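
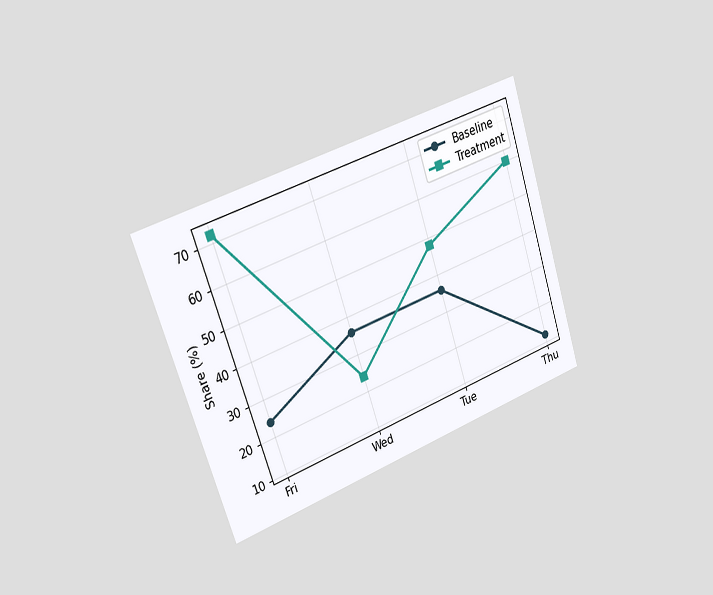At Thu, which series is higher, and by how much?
The chart is tilted about 19° counter-clockwise and viewed slightly from the left. At Thu, Treatment sits above the other line by 48%.

Treatment, by 48%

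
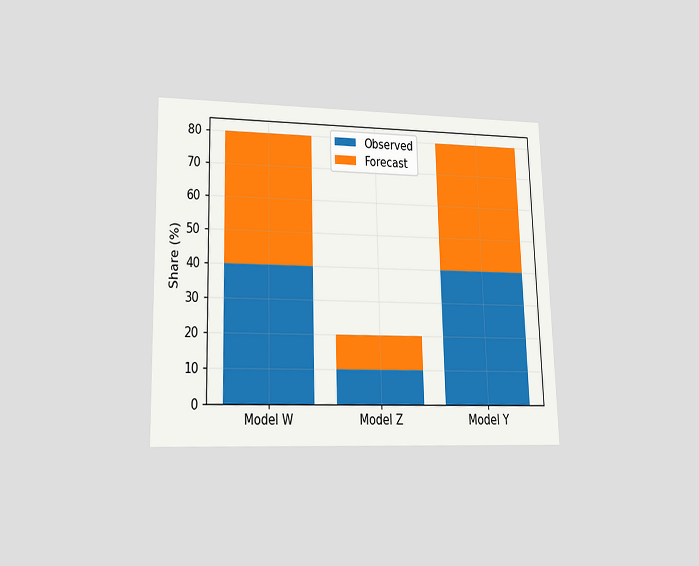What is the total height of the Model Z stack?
The chart is viewed at a slight angle. The Model Z stack's top reaches 20% on the y-axis.

20%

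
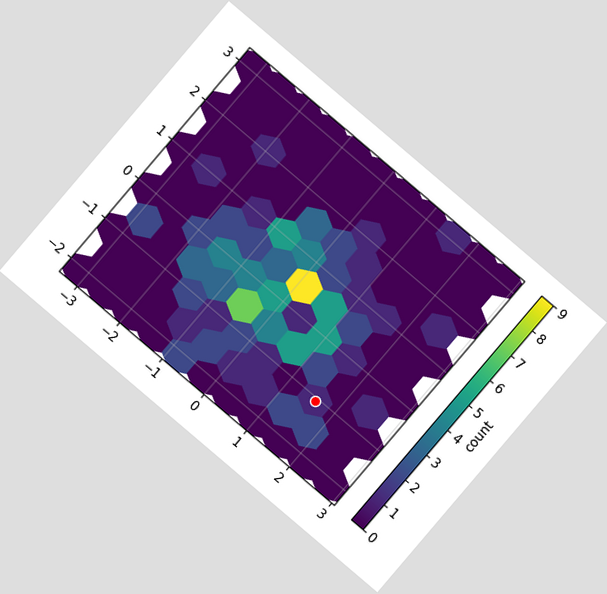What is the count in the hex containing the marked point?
The chart is tilted about 40° clockwise. The marked hex reads 1 on the colorbar.

1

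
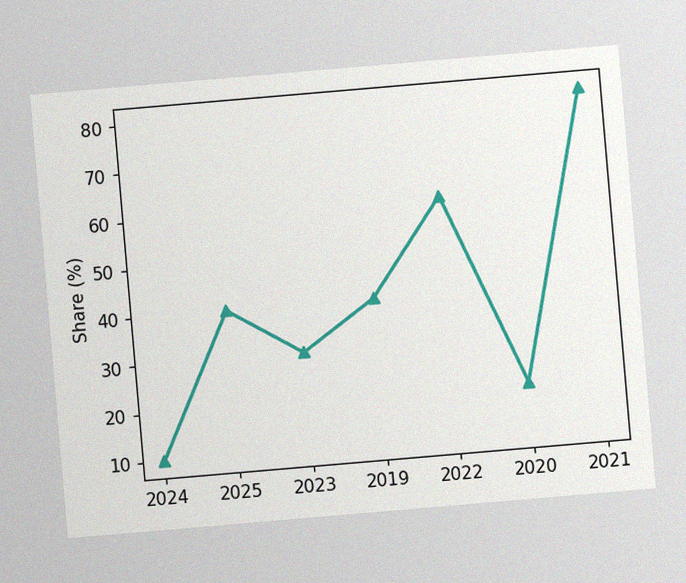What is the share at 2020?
The chart is tilted about 5° counter-clockwise, with some photo noise. At 2020, the line is at 20%.

20%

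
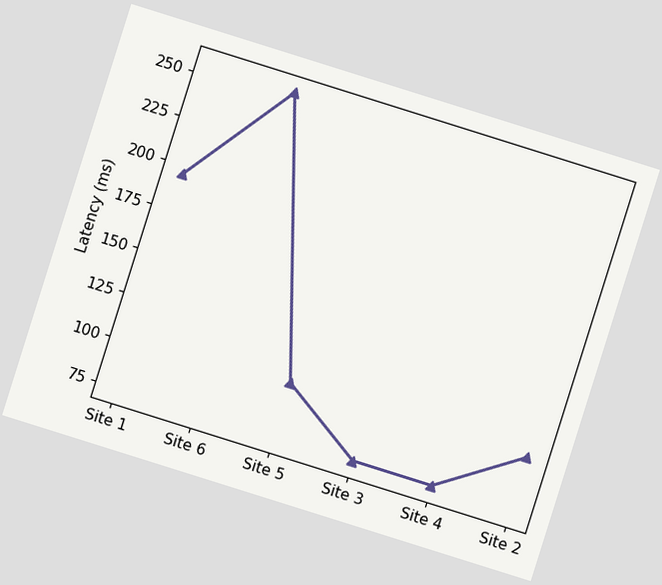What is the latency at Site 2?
105ms

The chart is tilted about 17° clockwise. At Site 2, the line is at 105ms.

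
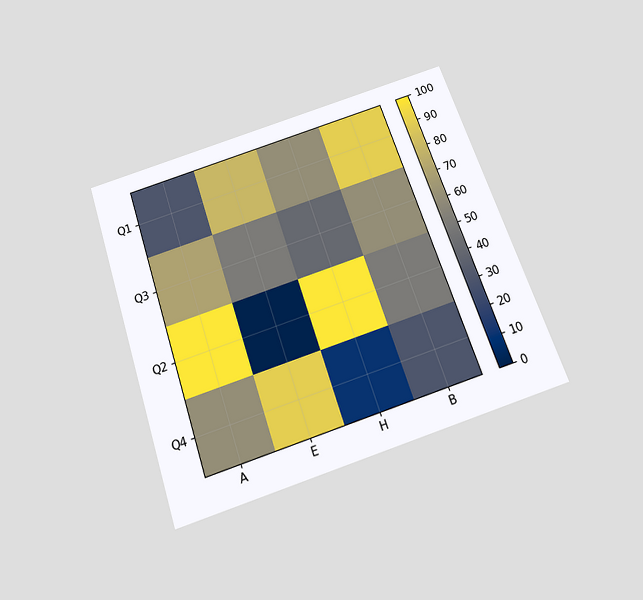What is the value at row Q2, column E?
The chart is tilted about 19° counter-clockwise and viewed slightly from below. Matching cell (Q2, E) against the colorbar gives 0.

0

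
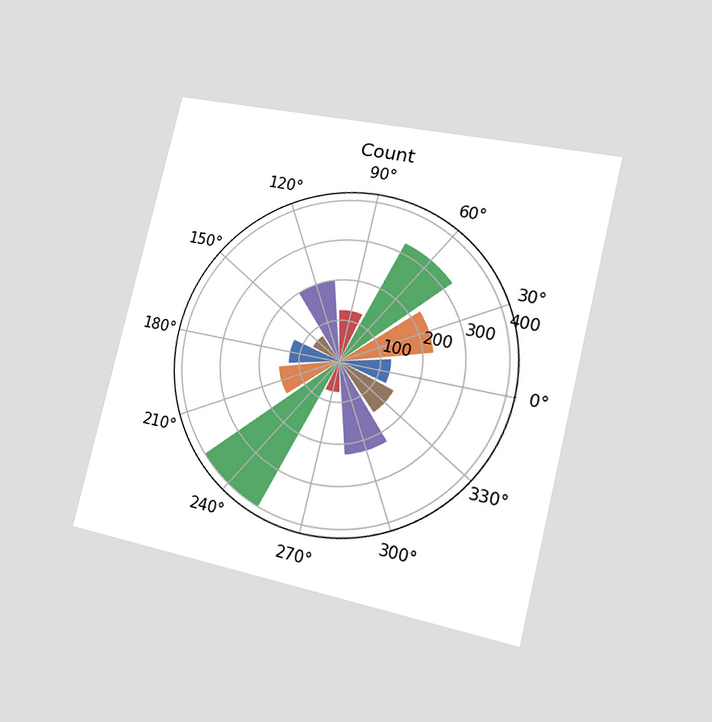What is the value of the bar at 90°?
The chart is tilted about 13° clockwise and viewed slightly from the right. The bar at 90° reaches 125 on the radial axis.

125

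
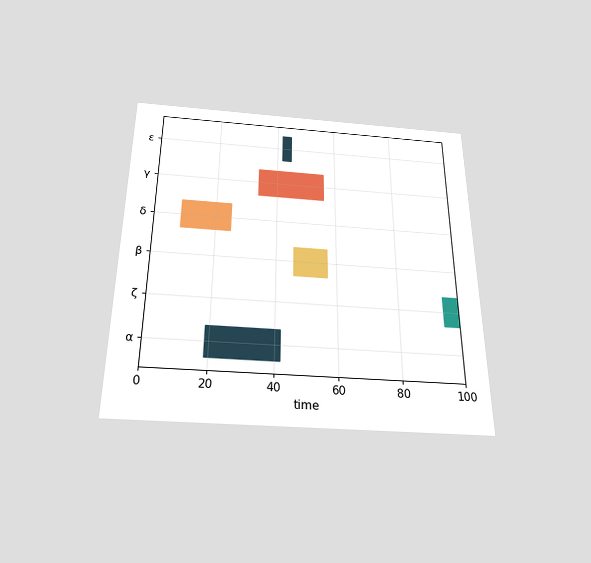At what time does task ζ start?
95

The chart is viewed slightly from below. The ζ bar begins at t=95.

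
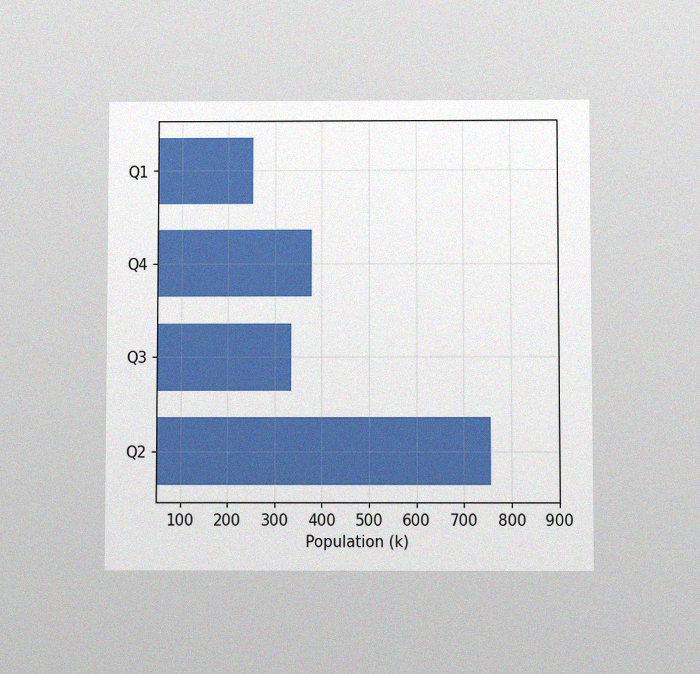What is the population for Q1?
252k

The chart is viewed slightly from below, with some photo noise. Reading along the chart's x-axis, the Q1 bar reaches 252k.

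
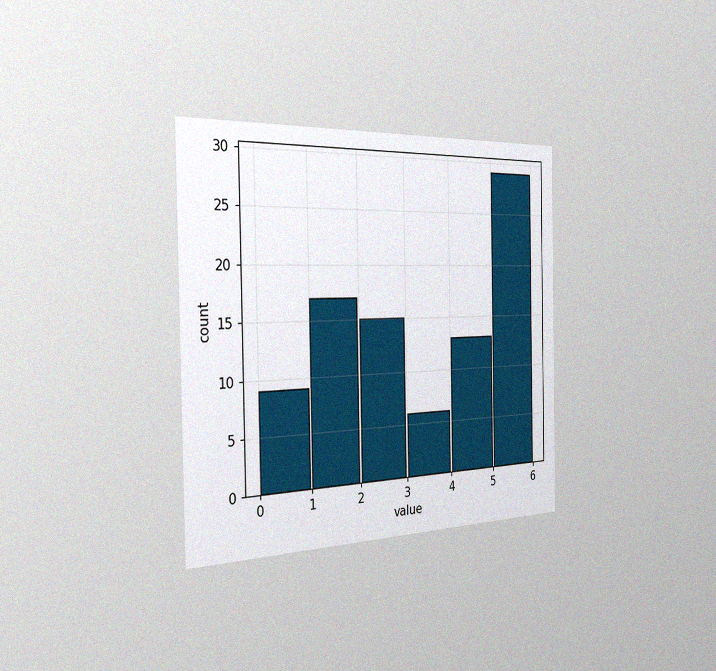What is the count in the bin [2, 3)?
The chart is viewed slightly from the left, with some photo noise. The [2, 3) bin has height 15.

15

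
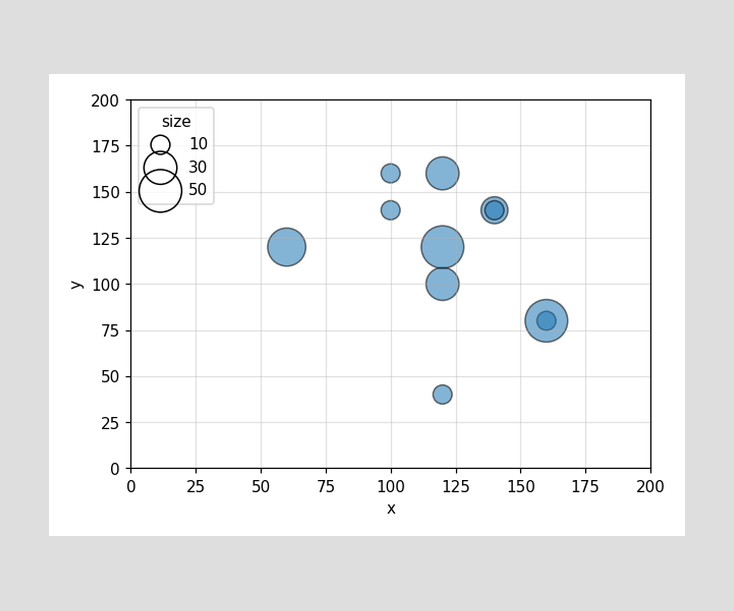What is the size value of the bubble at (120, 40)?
Matching the bubble at (120, 40) against the size legend gives 10.

10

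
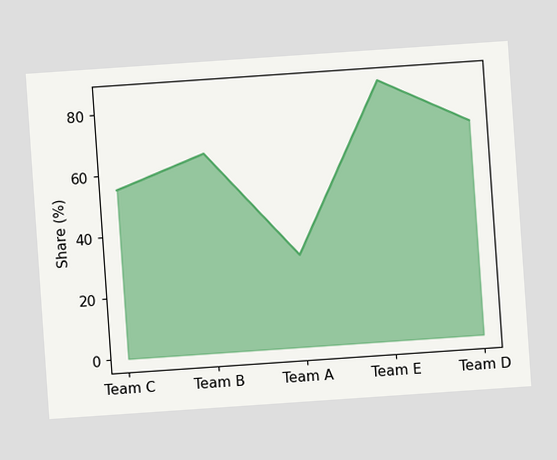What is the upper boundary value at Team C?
The chart is tilted about 4° counter-clockwise. At Team C the upper boundary is at 55%.

55%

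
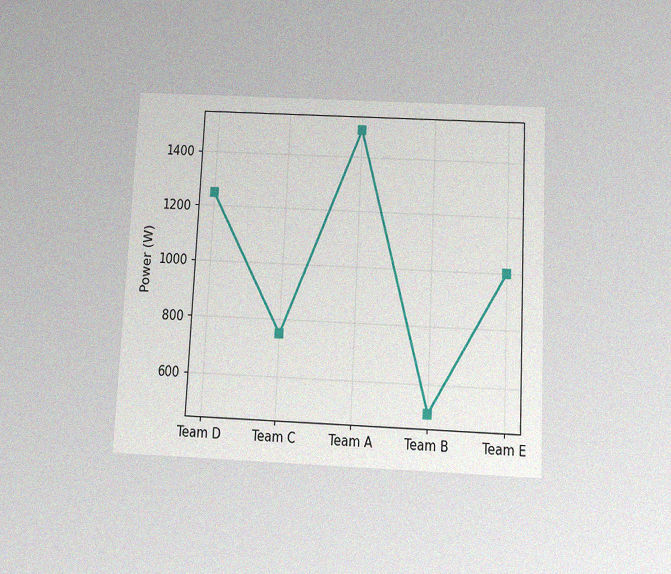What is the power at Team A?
The chart is tilted about 3° clockwise and viewed slightly from below, with some photo noise. At Team A, the line is at 1500W.

1500W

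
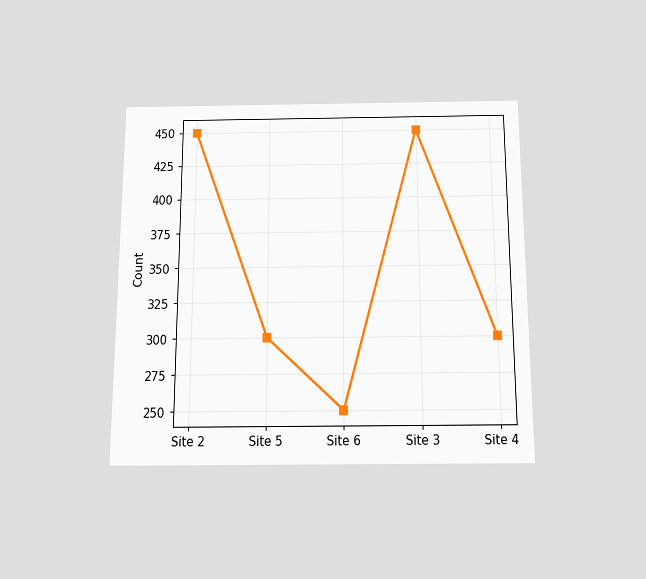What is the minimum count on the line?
250

The chart is viewed slightly from below. The lowest point is at Site 6, and reading across to the y-axis gives 250.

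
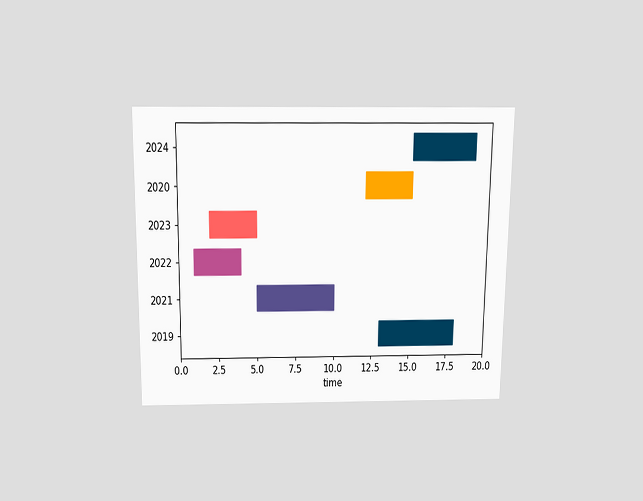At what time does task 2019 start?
The chart is viewed slightly from above. The 2019 bar begins at t=13.

13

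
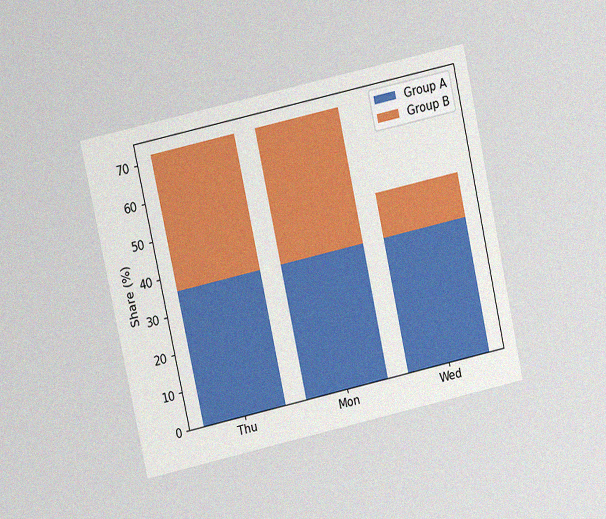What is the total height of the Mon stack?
72%

The chart is tilted about 12° counter-clockwise and viewed at a slight angle, with some photo noise. The Mon stack's top reaches 72% on the y-axis.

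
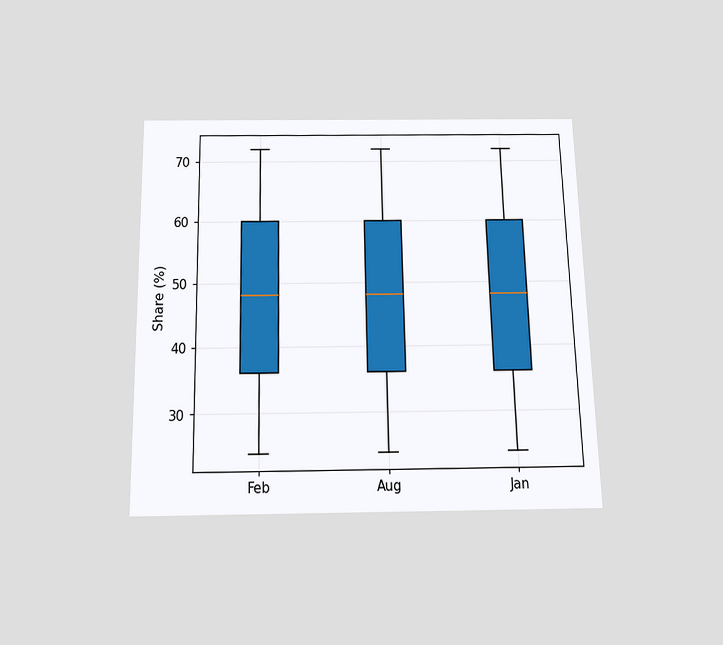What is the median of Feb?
48%

The chart is viewed slightly from below. The median line in the Feb box sits at 48%.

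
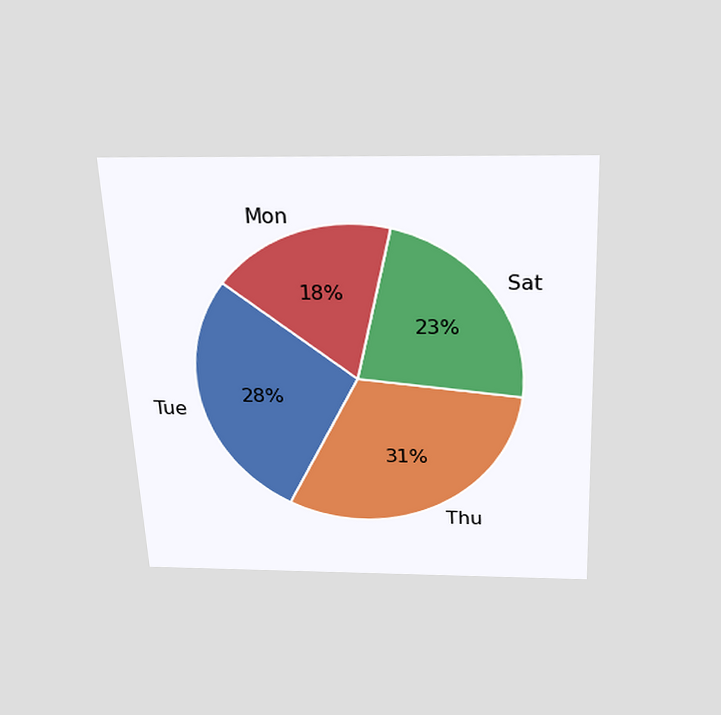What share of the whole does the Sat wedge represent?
23%

The chart is tilted about 3° counter-clockwise and viewed slightly from above. The Sat slice takes up 23% of the pie.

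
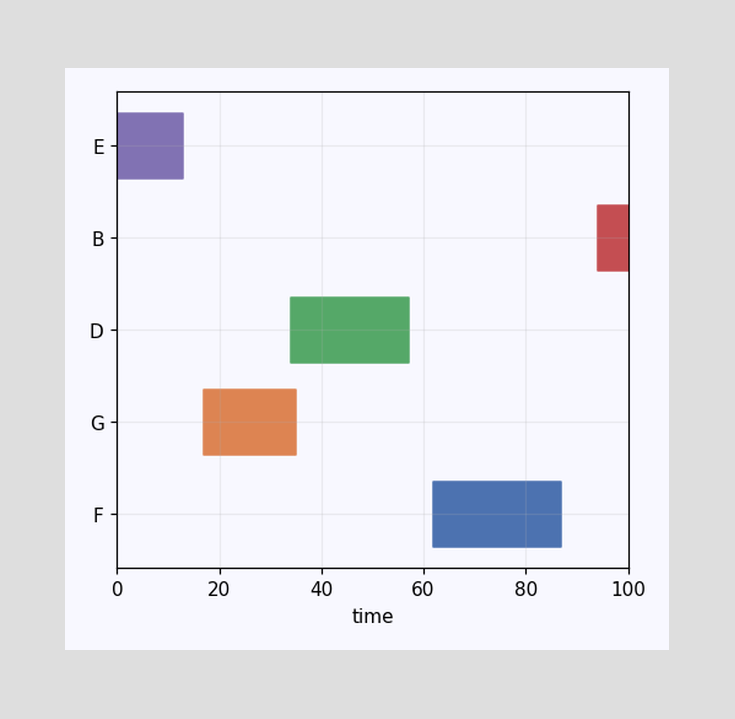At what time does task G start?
The G bar begins at t=17.

17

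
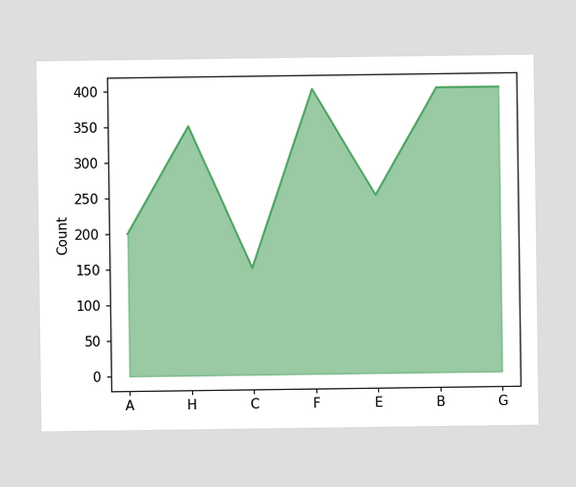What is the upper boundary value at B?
At B the upper boundary is at 400.

400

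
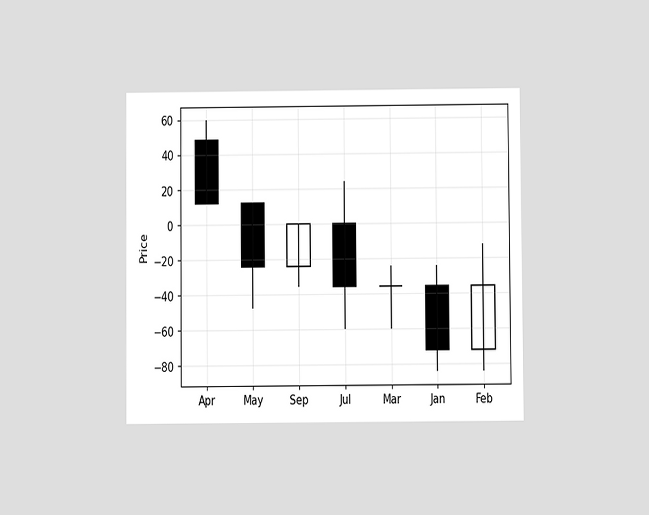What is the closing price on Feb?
The chart is viewed at a slight angle. The Feb candle closes at -36.

-36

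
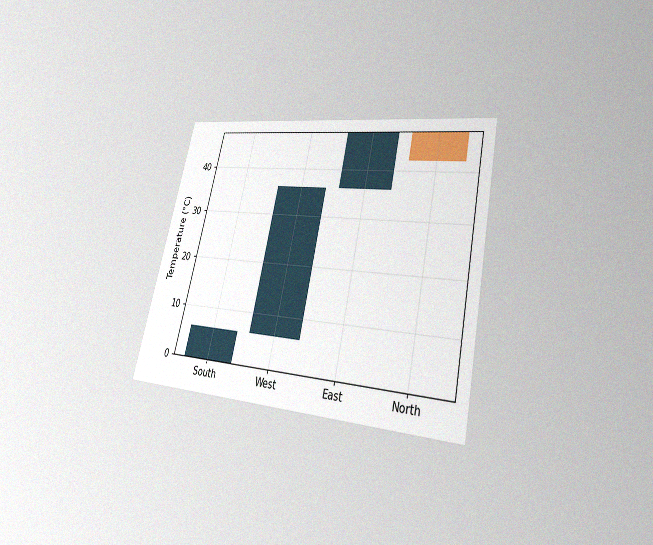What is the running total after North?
The chart is tilted about 13° clockwise and viewed at a slight angle, with some photo noise. After North the running total reaches 42°C.

42°C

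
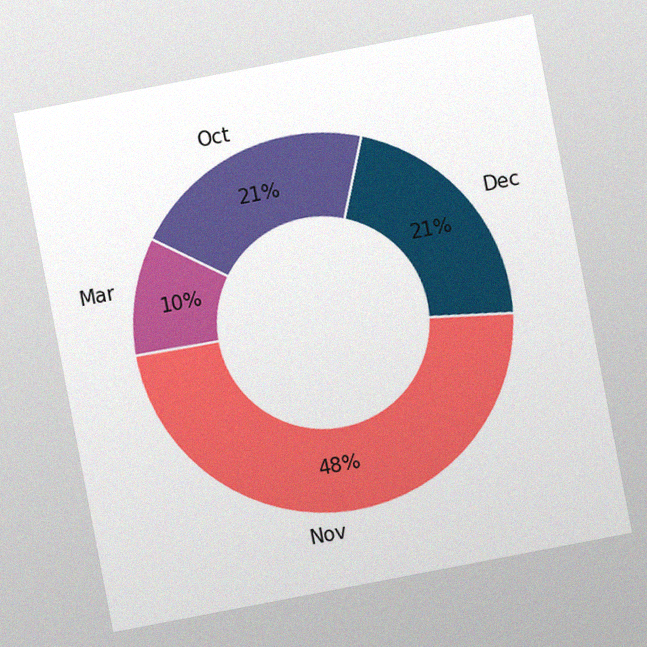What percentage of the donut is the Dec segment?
21%

The chart is tilted about 11° counter-clockwise, with some photo noise. The Dec segment takes up 21% of the ring.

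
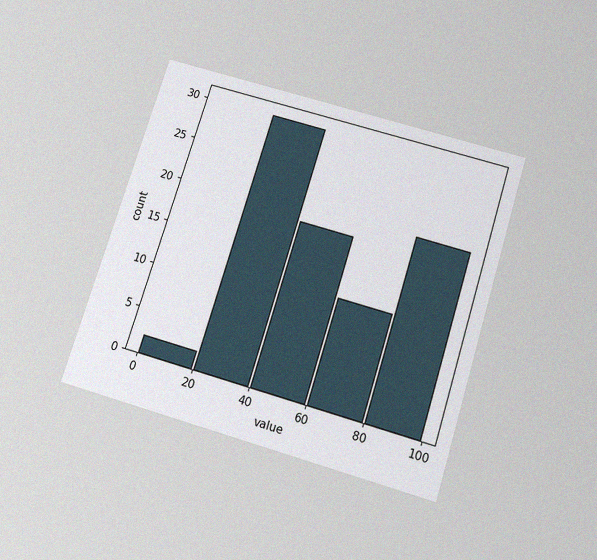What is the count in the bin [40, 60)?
19

The chart is tilted about 17° clockwise and viewed slightly from below, with some photo noise. The [40, 60) bin has height 19.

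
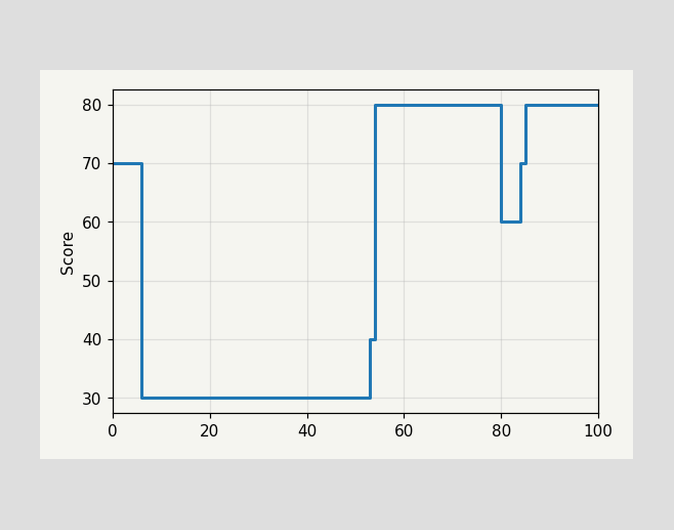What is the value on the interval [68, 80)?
80

On [68, 80) the step sits at 80.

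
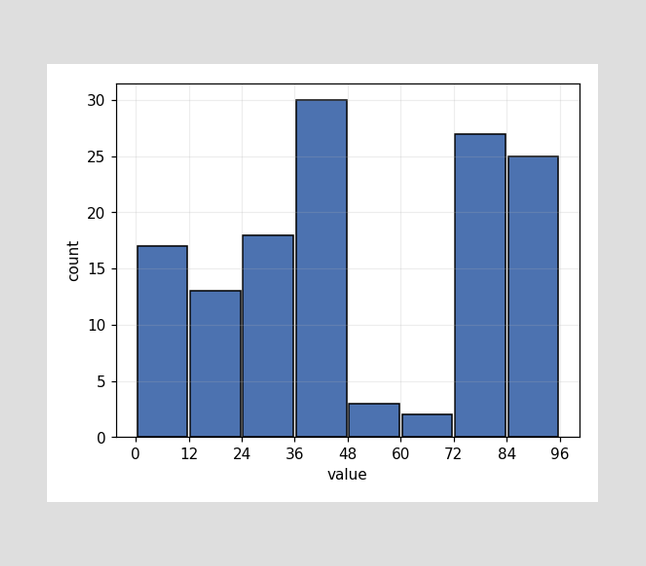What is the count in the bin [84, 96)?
The [84, 96) bin has height 25.

25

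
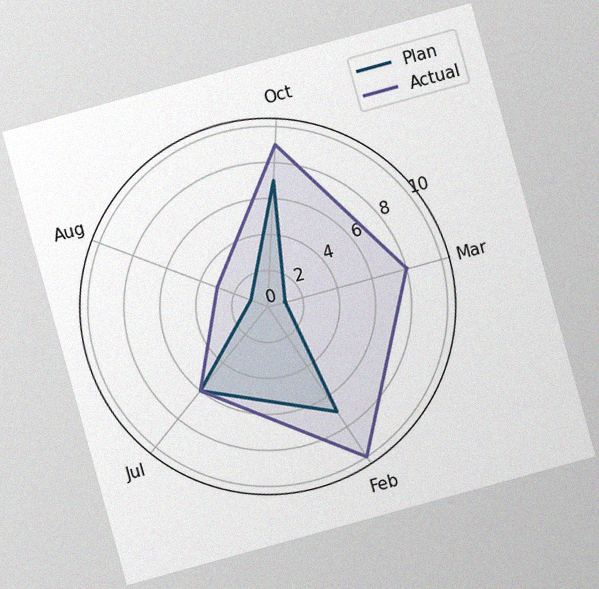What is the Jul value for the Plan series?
The chart is tilted about 15° counter-clockwise, with some photo noise. On the Jul axis, Plan reaches 6.

6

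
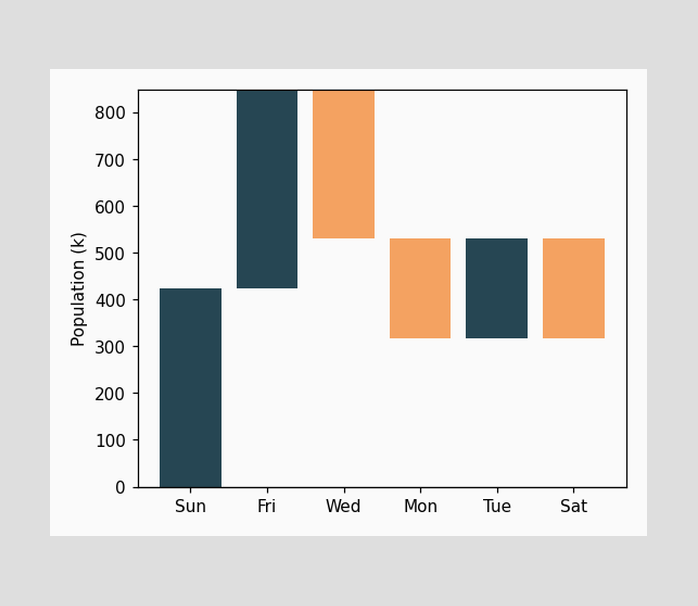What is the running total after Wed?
After Wed the running total reaches 530k.

530k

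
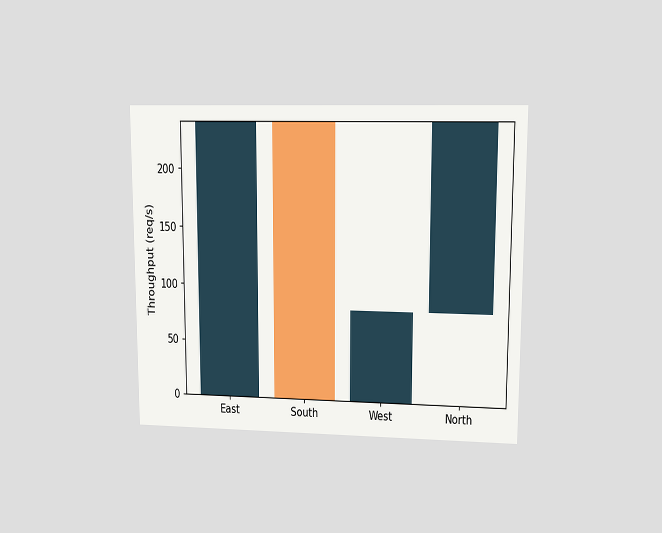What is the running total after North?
240req/s

The chart is viewed at a slight angle. After North the running total reaches 240req/s.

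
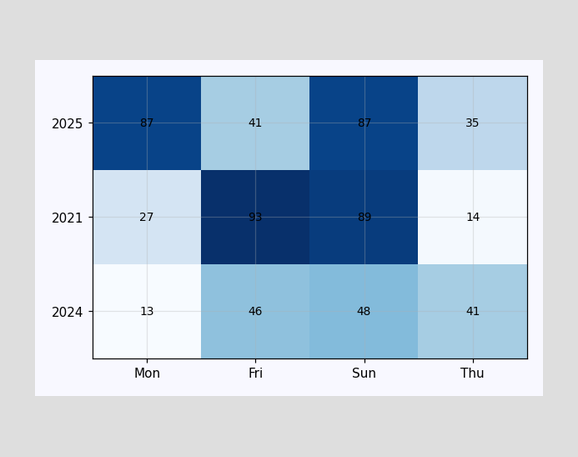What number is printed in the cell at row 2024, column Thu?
41

The (2024, Thu) cell reads 41.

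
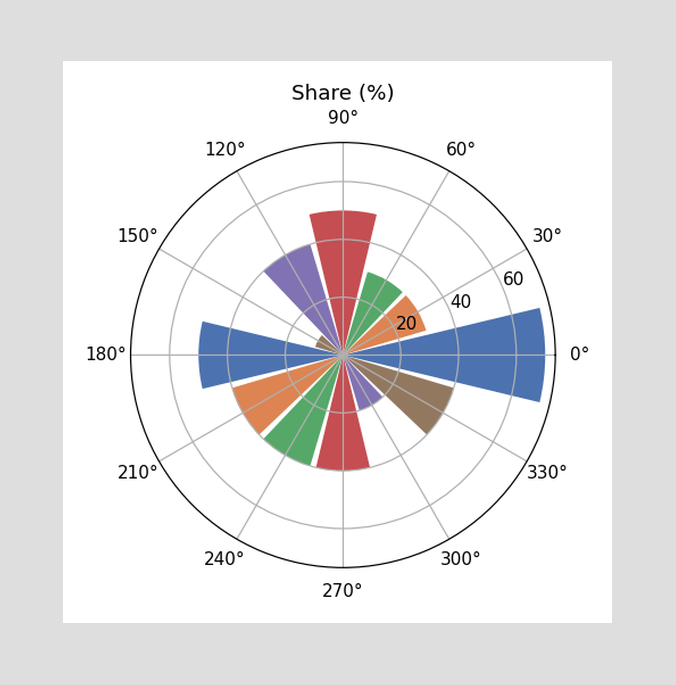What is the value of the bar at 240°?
The bar at 240° reaches 40% on the radial axis.

40%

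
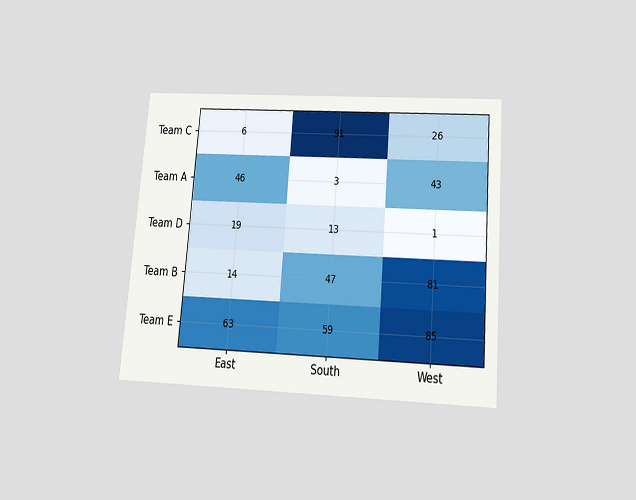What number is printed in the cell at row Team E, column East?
63

The chart is tilted about 5° clockwise and viewed slightly from below. The (Team E, East) cell reads 63.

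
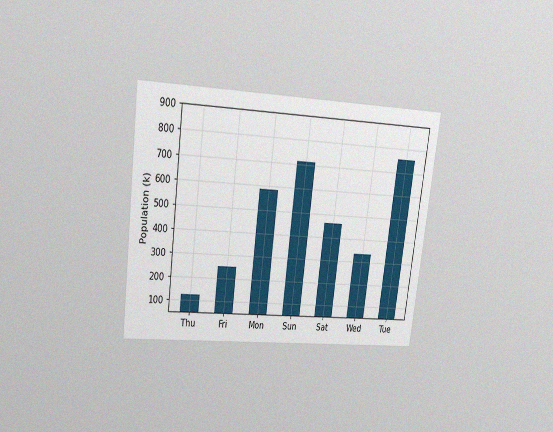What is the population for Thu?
The chart is tilted about 7° clockwise and viewed at a slight angle, with some photo noise. Reading along the chart's y-axis, the Thu bar reaches 126k.

126k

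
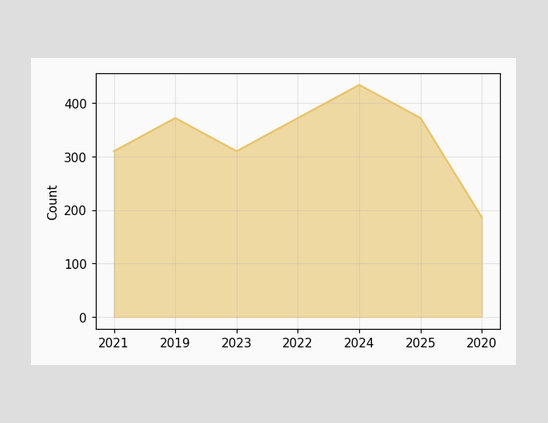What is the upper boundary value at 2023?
At 2023 the upper boundary is at 310.

310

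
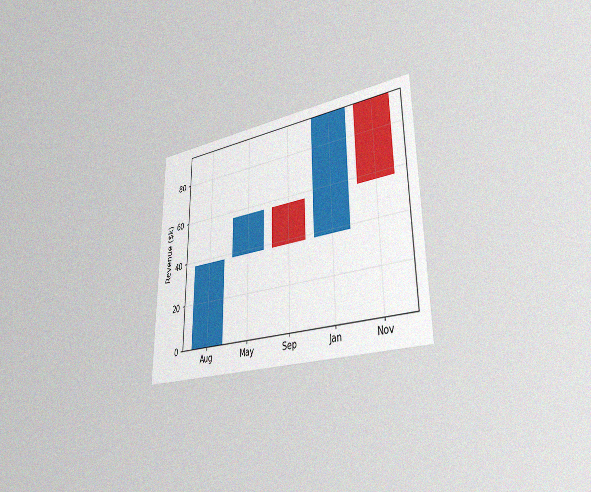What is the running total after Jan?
$95k

The chart is viewed slightly from the right, with some photo noise. After Jan the running total reaches $95k.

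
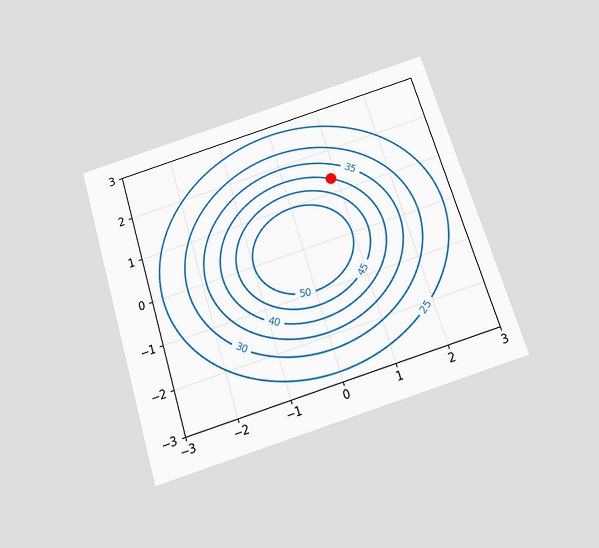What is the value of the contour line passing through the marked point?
The chart is tilted about 17° counter-clockwise and viewed slightly from below. The marked point sits on the contour labelled 40.

40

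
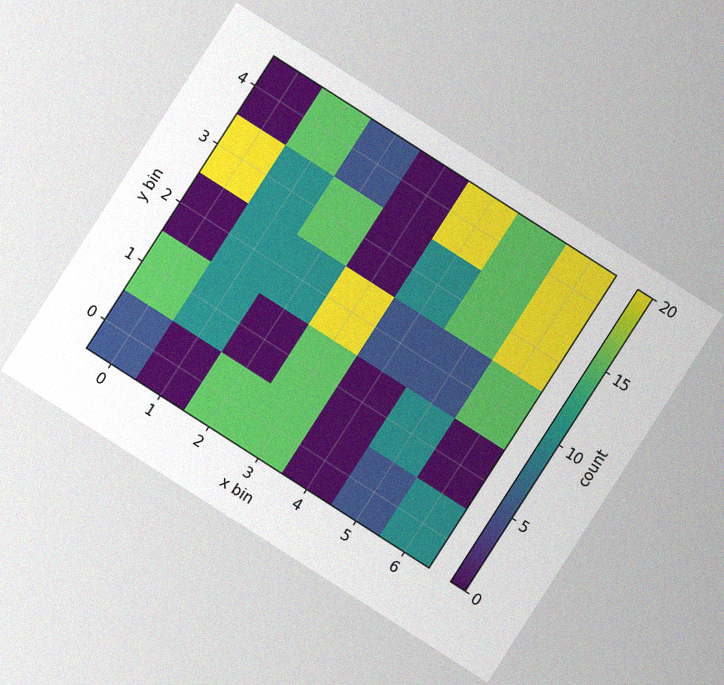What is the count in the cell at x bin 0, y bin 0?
5

The chart is tilted about 33° clockwise, with some photo noise. Matching the cell (0, 0) against the colorbar gives 5.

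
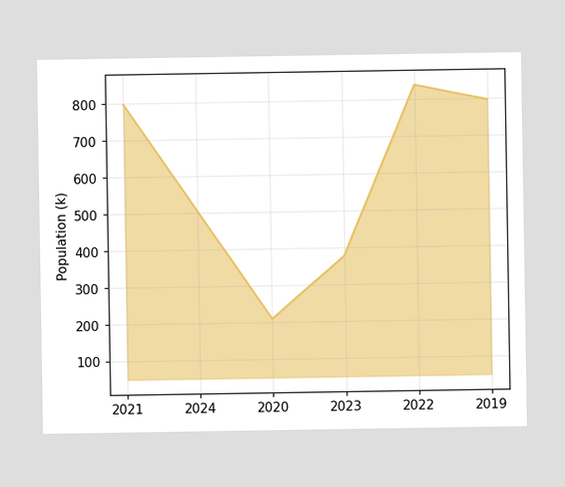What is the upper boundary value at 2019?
798k

At 2019 the upper boundary is at 798k.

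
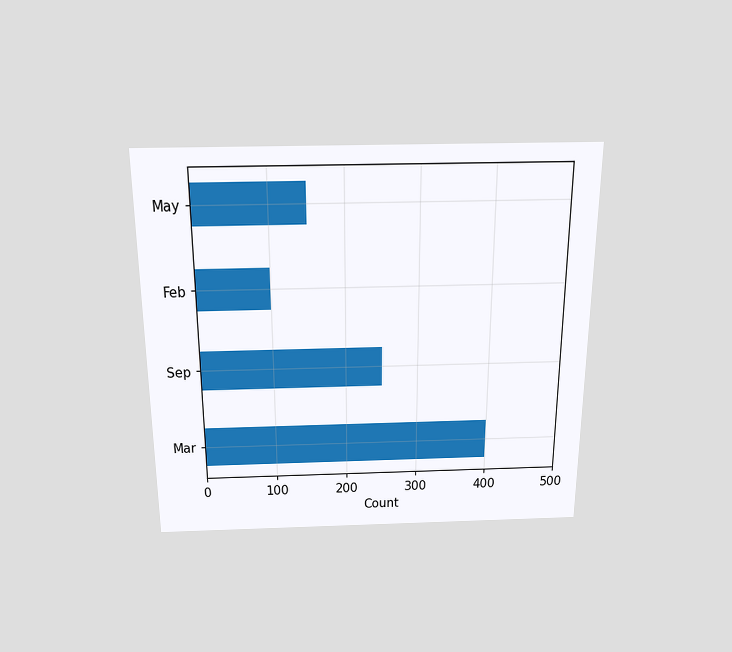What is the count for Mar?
The chart is viewed slightly from above. Reading along the chart's x-axis, the Mar bar reaches 400.

400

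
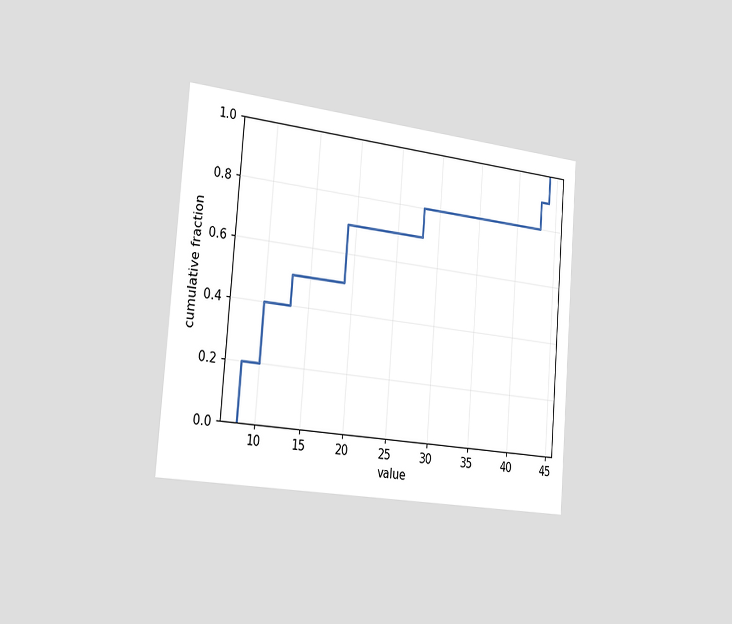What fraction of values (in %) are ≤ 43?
The chart is tilted about 5° clockwise and viewed slightly from the left. At x=43 the ECDF step is at 90%.

90%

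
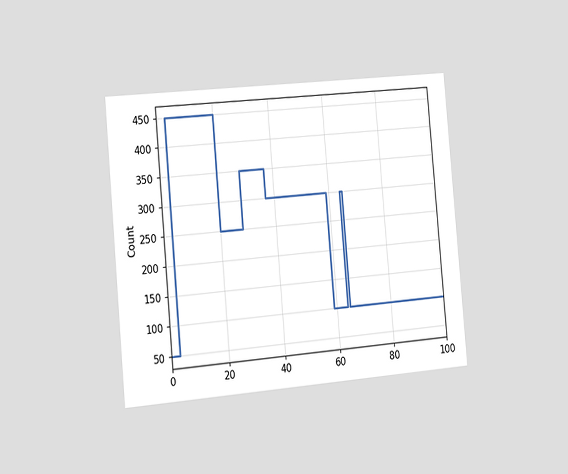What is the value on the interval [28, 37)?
350

The chart is tilted about 5° counter-clockwise and viewed slightly from the left. On [28, 37) the step sits at 350.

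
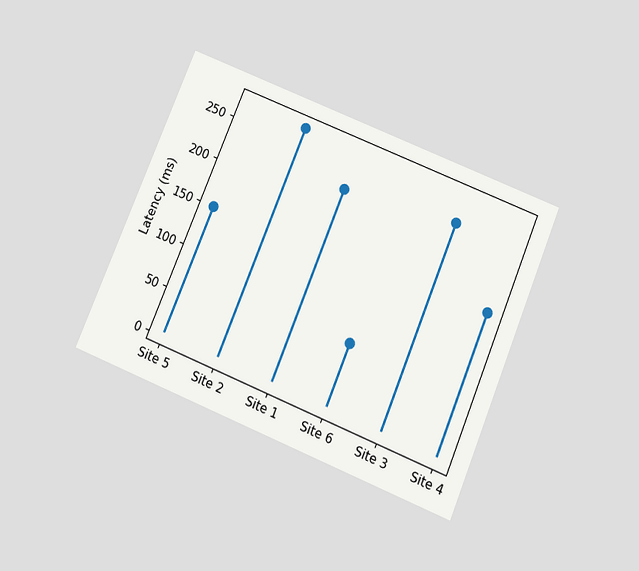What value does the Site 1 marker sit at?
225ms

The chart is tilted about 22° clockwise and viewed slightly from below. The Site 1 marker sits at 225ms.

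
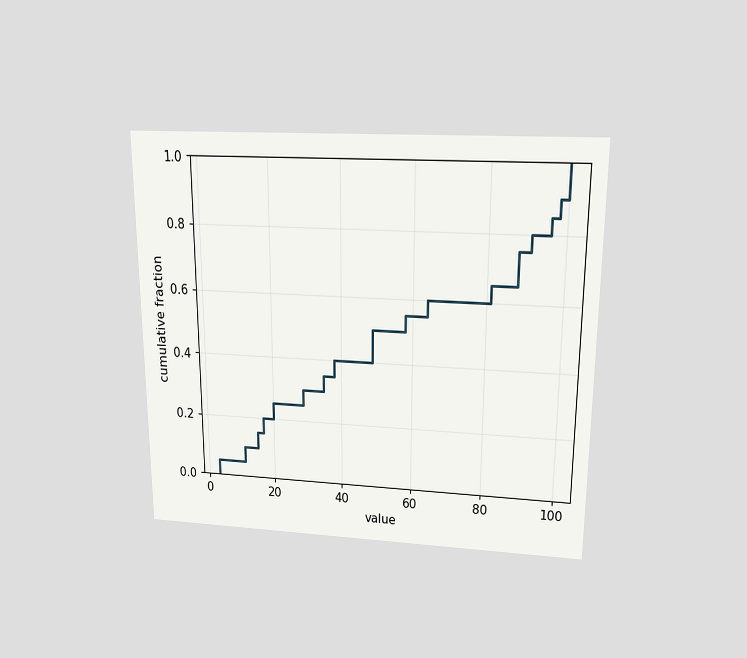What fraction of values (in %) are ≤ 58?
The chart is viewed slightly from above. At x=58 the ECDF step is at 55%.

55%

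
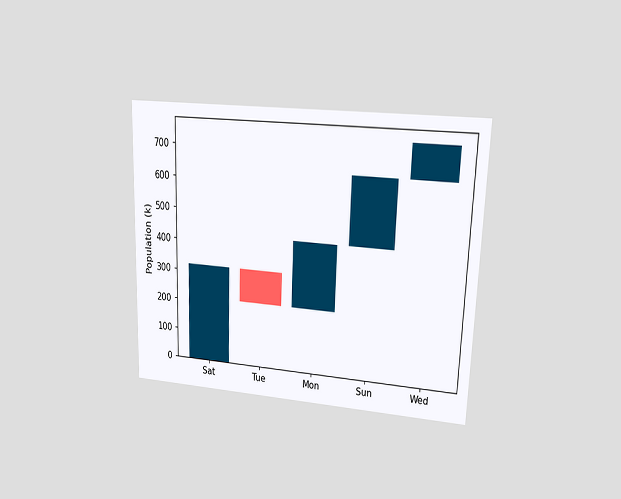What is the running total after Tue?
The chart is viewed at a slight angle. After Tue the running total reaches 212k.

212k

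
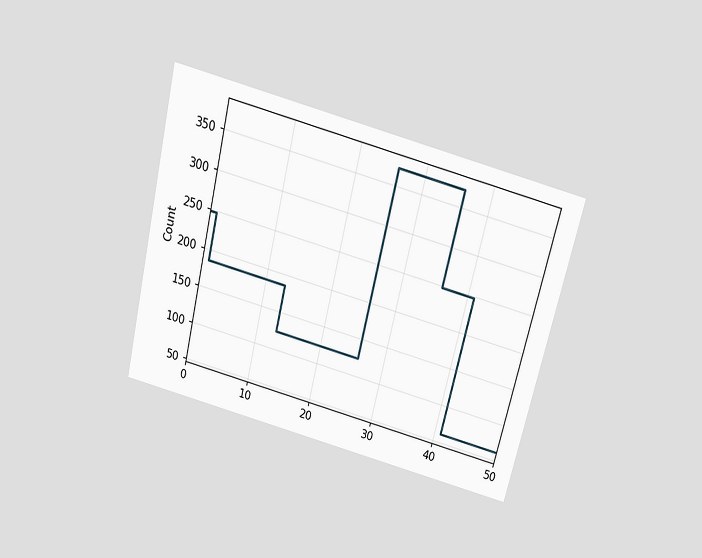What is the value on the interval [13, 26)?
124

The chart is tilted about 14° clockwise and viewed slightly from above. On [13, 26) the step sits at 124.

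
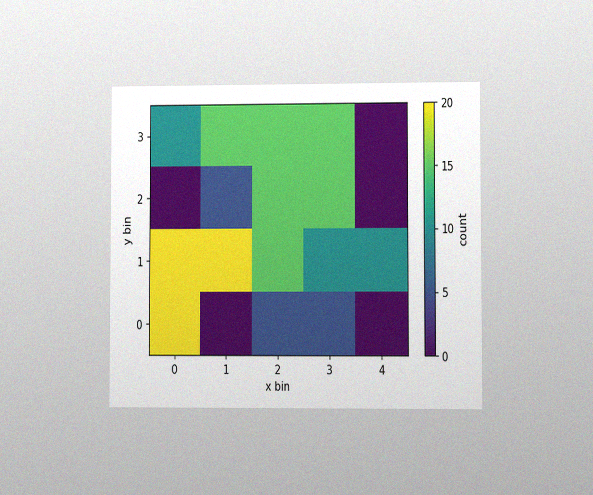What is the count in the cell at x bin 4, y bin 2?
0

The chart is viewed at a slight angle, with some photo noise. Matching the cell (4, 2) against the colorbar gives 0.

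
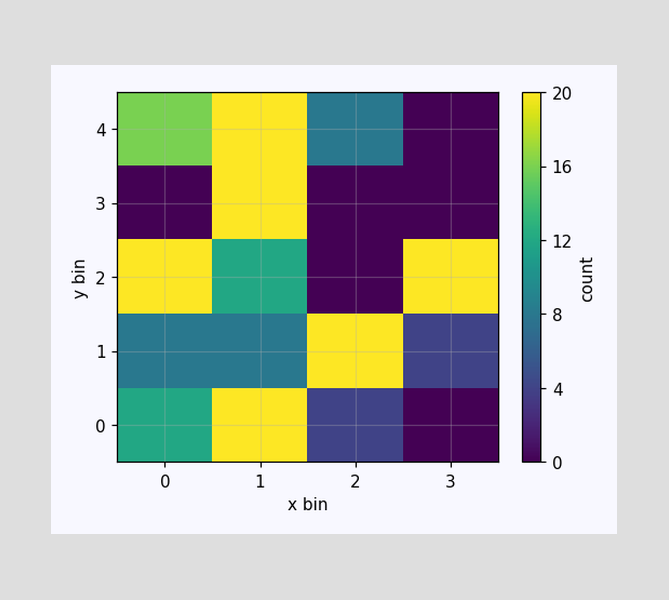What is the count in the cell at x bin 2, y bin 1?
Matching the cell (2, 1) against the colorbar gives 20.

20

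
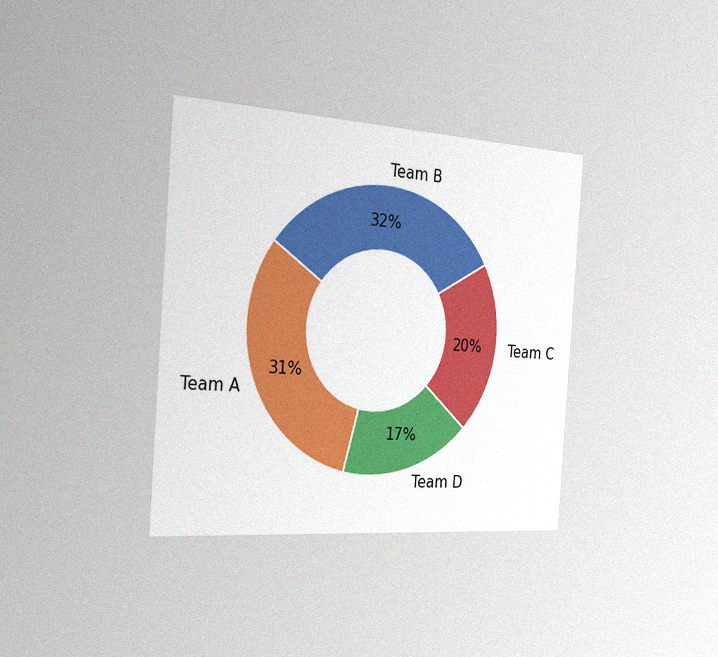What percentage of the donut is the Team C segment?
20%

The chart is tilted about 4° clockwise and viewed slightly from the left, with some photo noise. The Team C segment takes up 20% of the ring.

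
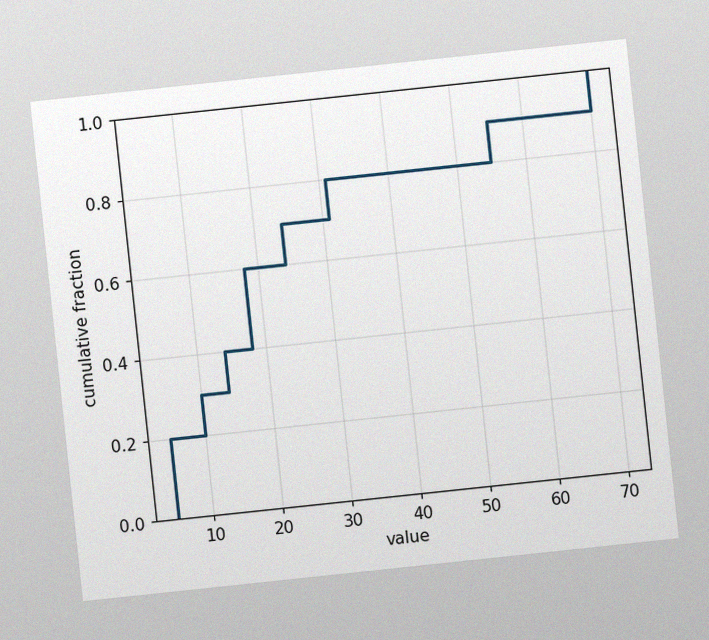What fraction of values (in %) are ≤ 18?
60%

The chart is tilted about 6° counter-clockwise, with some photo noise. At x=18 the ECDF step is at 60%.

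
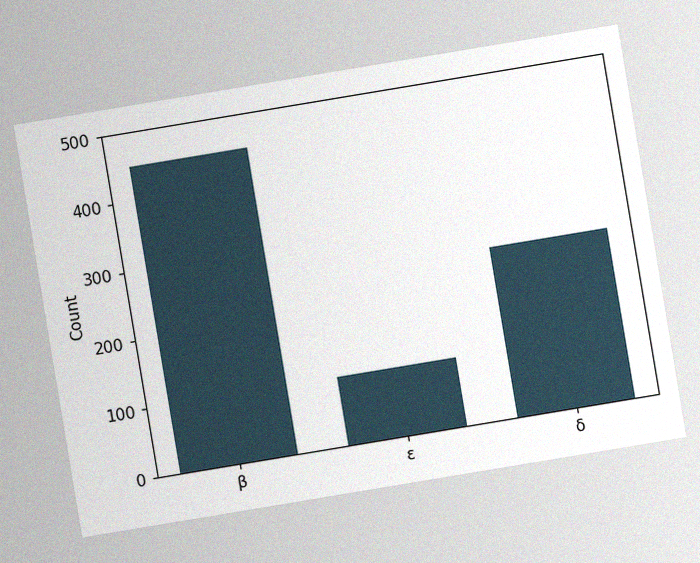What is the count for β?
450

The chart is tilted about 9° counter-clockwise, with some photo noise. Reading along the chart's y-axis, the β bar reaches 450.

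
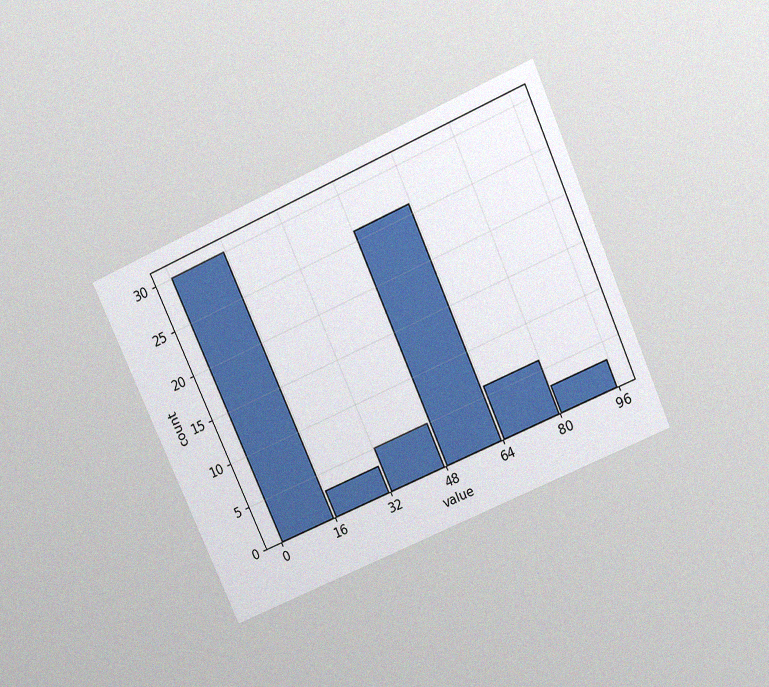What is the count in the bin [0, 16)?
30

The chart is tilted about 24° counter-clockwise and viewed slightly from above, with some photo noise. The [0, 16) bin has height 30.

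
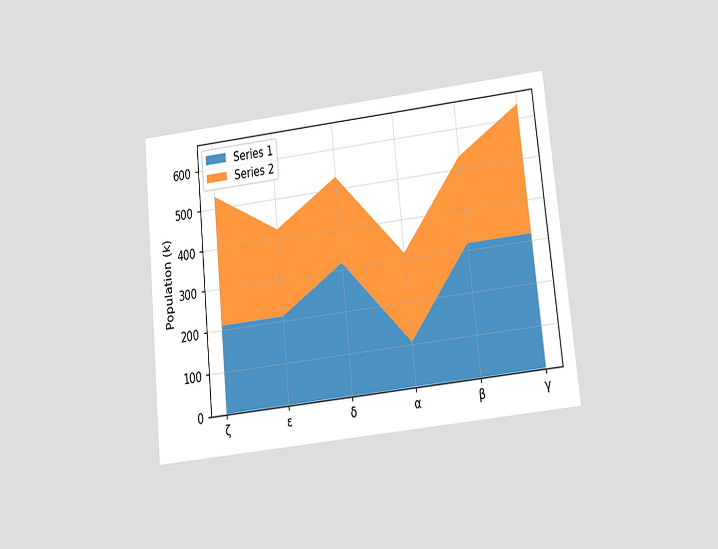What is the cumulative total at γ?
The chart is tilted about 6° counter-clockwise and viewed slightly from below. The stacked total at γ reaches 636k.

636k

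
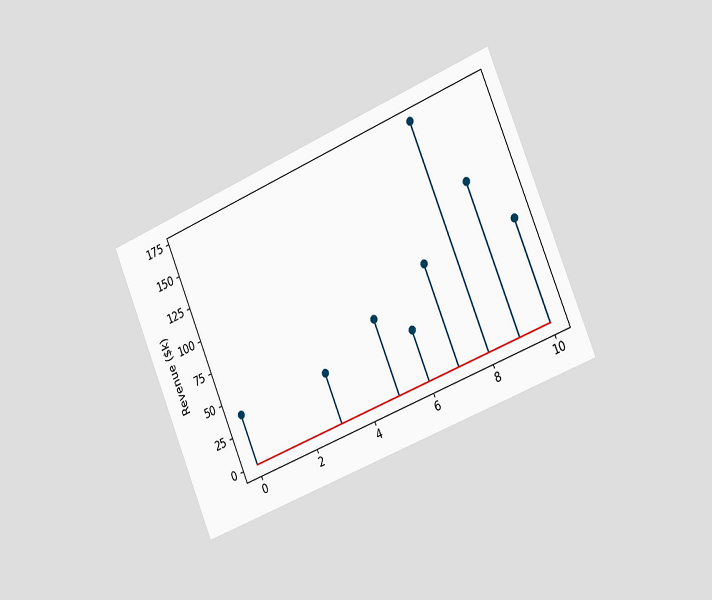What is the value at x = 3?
$38k

The chart is tilted about 23° counter-clockwise and viewed slightly from the right. The stem at x=3 reaches $38k.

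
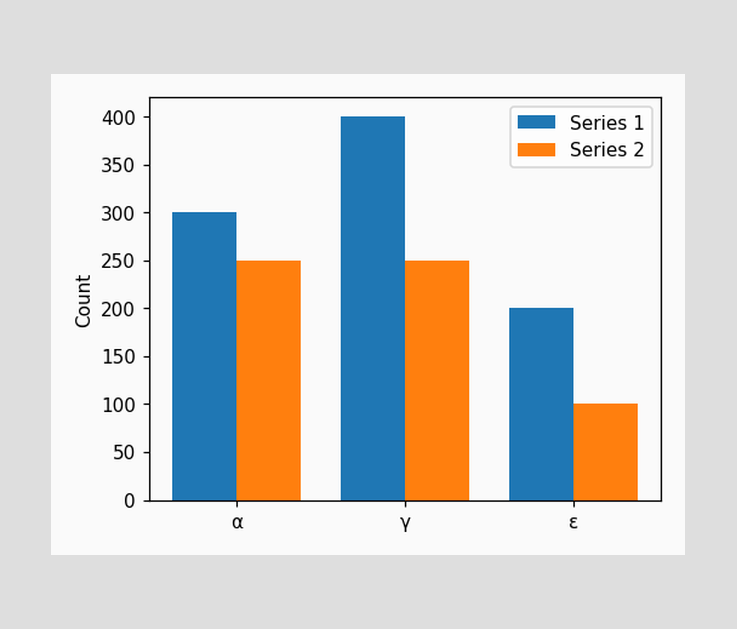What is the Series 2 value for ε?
100

The Series 2 bar at ε reaches 100 on the y-axis.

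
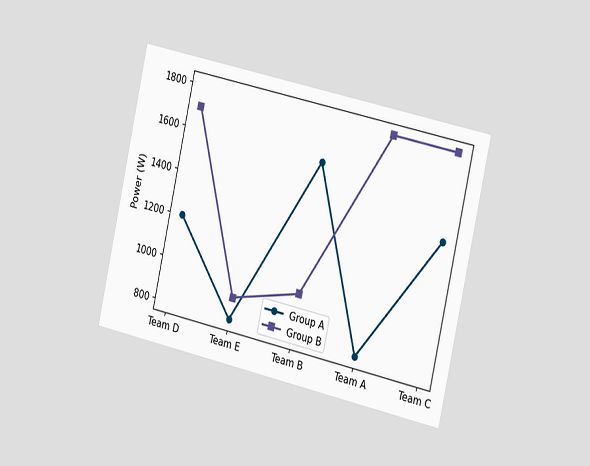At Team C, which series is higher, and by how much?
The chart is tilted about 13° clockwise and viewed slightly from the right. At Team C, Group B sits above the other line by 400W.

Group B, by 400W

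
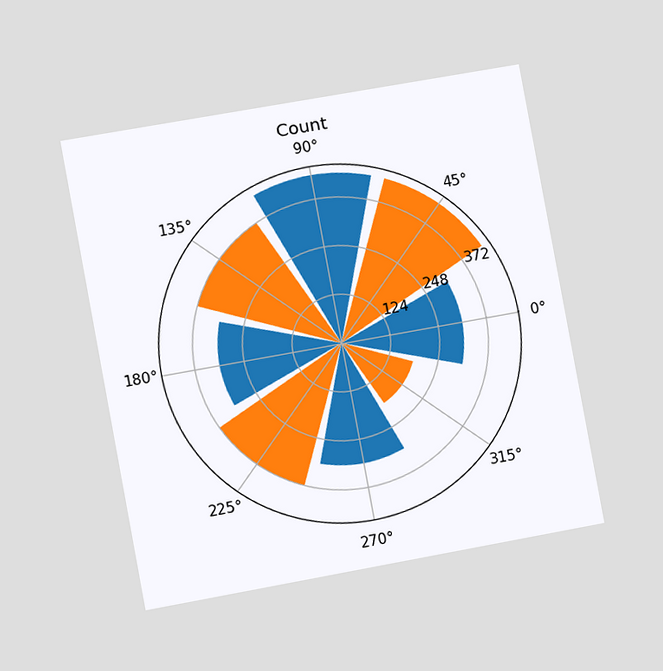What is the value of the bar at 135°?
372

The chart is tilted about 10° counter-clockwise and viewed at a slight angle. The bar at 135° reaches 372 on the radial axis.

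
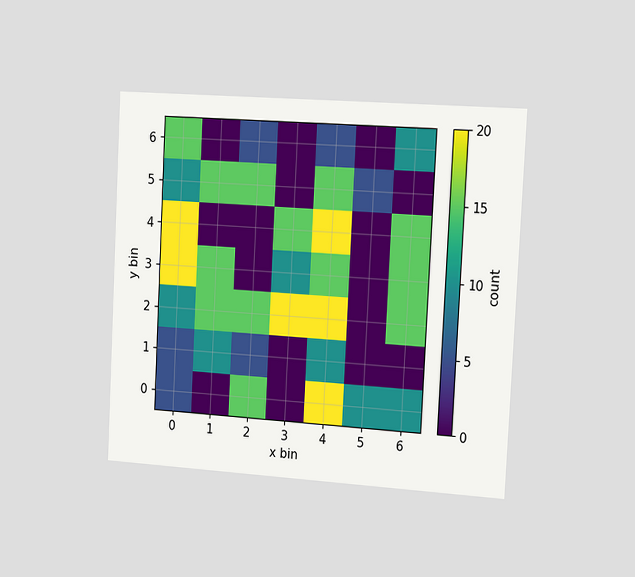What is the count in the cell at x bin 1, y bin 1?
10

The chart is tilted about 3° clockwise and viewed slightly from the right. Matching the cell (1, 1) against the colorbar gives 10.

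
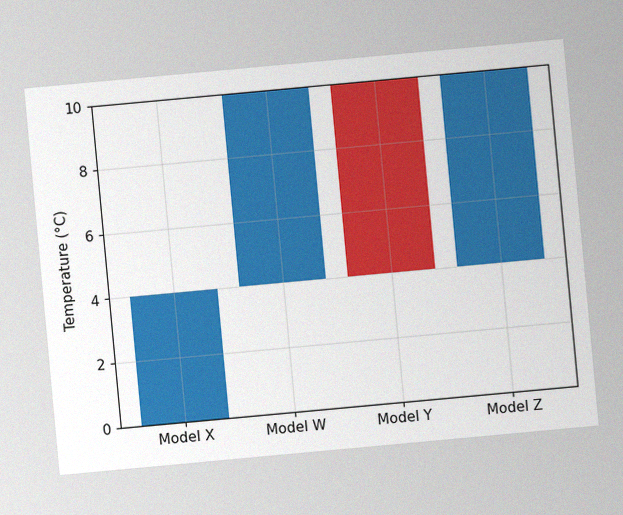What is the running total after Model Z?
The chart is tilted about 5° counter-clockwise, with some photo noise. After Model Z the running total reaches 10°C.

10°C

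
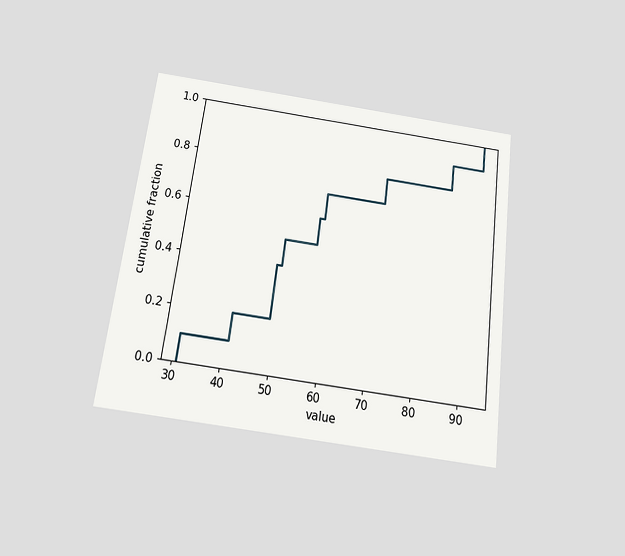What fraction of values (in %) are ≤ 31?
10%

The chart is tilted about 7° clockwise and viewed slightly from below. At x=31 the ECDF step is at 10%.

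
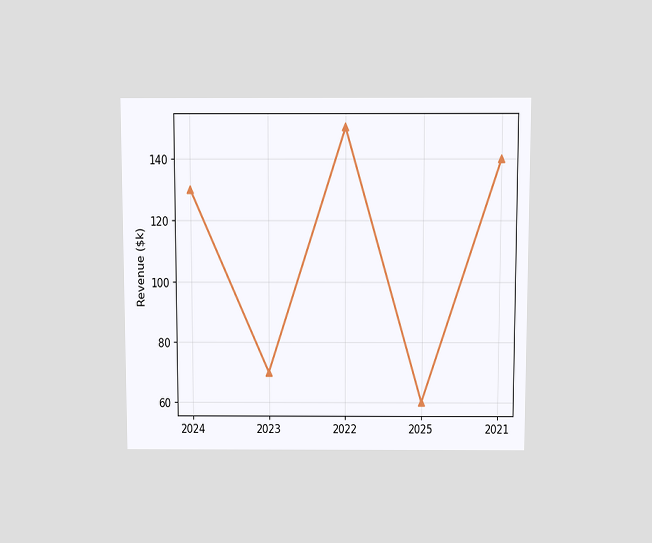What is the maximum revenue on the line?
$150k

The chart is viewed slightly from above. The highest point is at 2022, and reading across to the y-axis gives $150k.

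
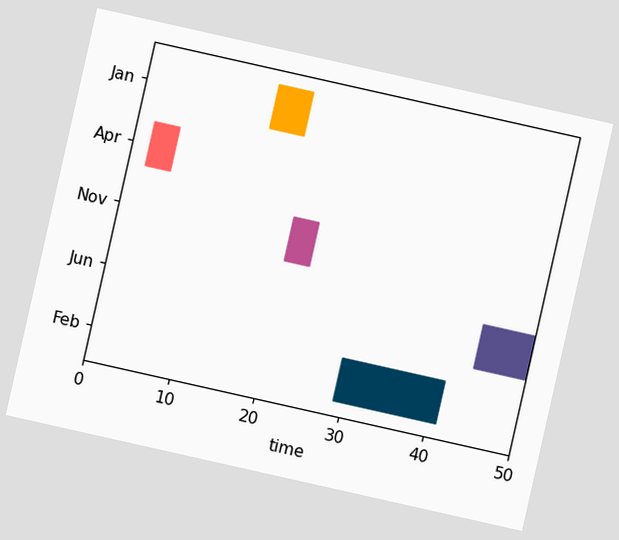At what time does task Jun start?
44

The chart is tilted about 13° clockwise. The Jun bar begins at t=44.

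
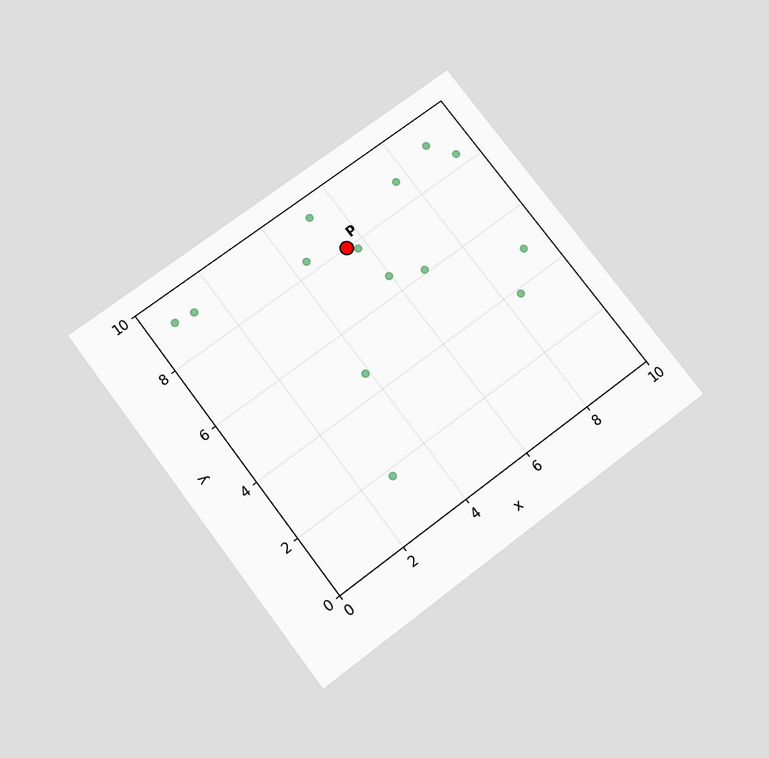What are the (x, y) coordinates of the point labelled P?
(5.5, 8)

The chart is tilted about 37° counter-clockwise and viewed slightly from below. Following the gridlines from P to each axis, P sits at (5.5, 8).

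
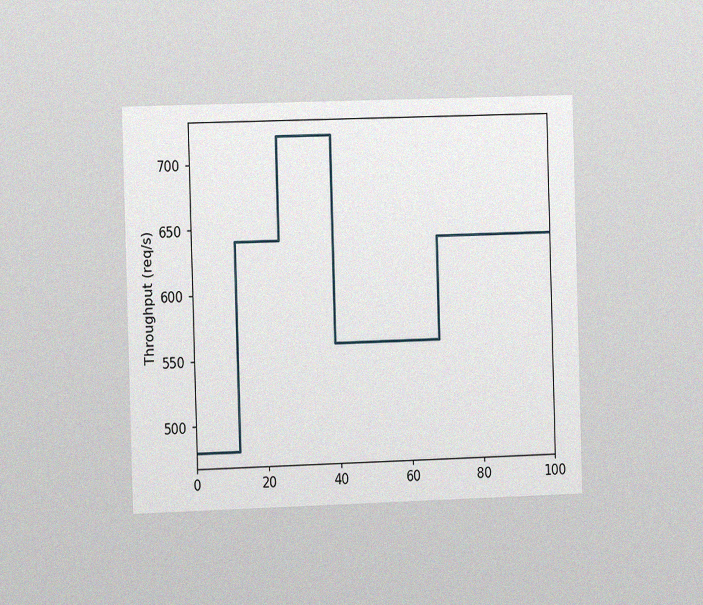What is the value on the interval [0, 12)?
The chart is viewed slightly from the left, with some photo noise. On [0, 12) the step sits at 480req/s.

480req/s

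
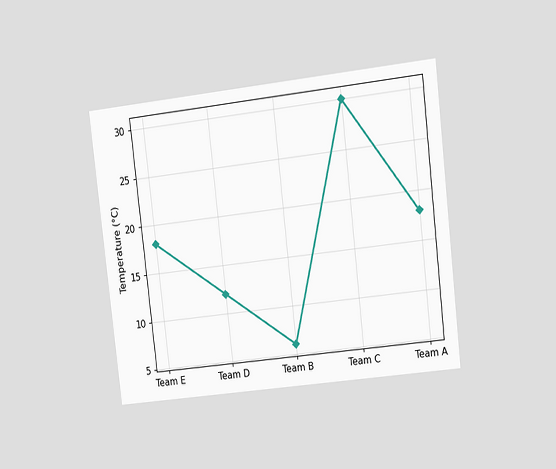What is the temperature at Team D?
12°C

The chart is tilted about 7° counter-clockwise and viewed at a slight angle. At Team D, the line is at 12°C.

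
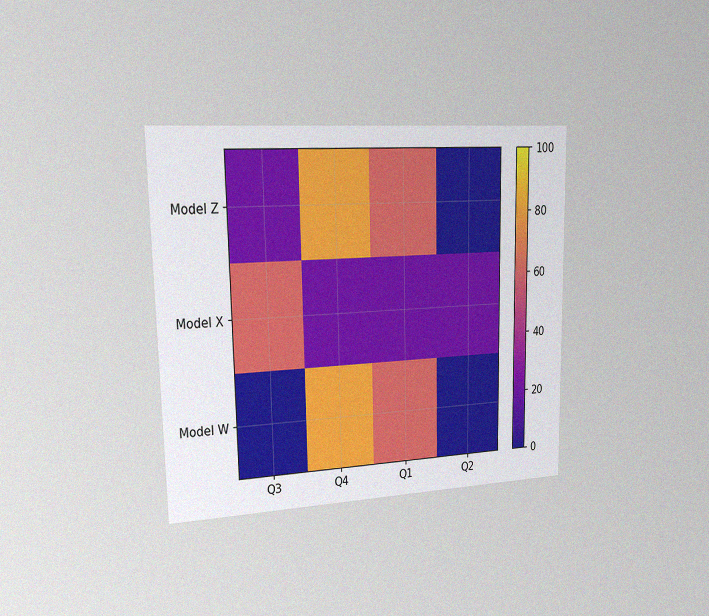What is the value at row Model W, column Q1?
The chart is viewed slightly from the left, with some photo noise. Matching cell (Model W, Q1) against the colorbar gives 60.

60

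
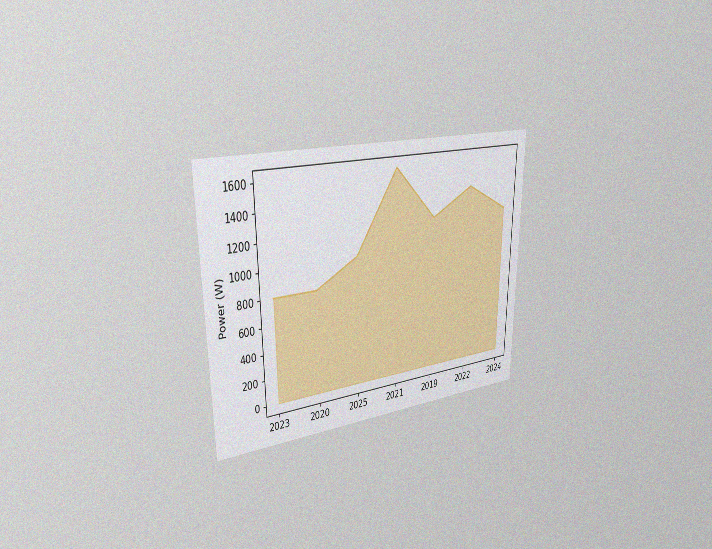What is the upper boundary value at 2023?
800W

The chart is viewed slightly from the left, with some photo noise. At 2023 the upper boundary is at 800W.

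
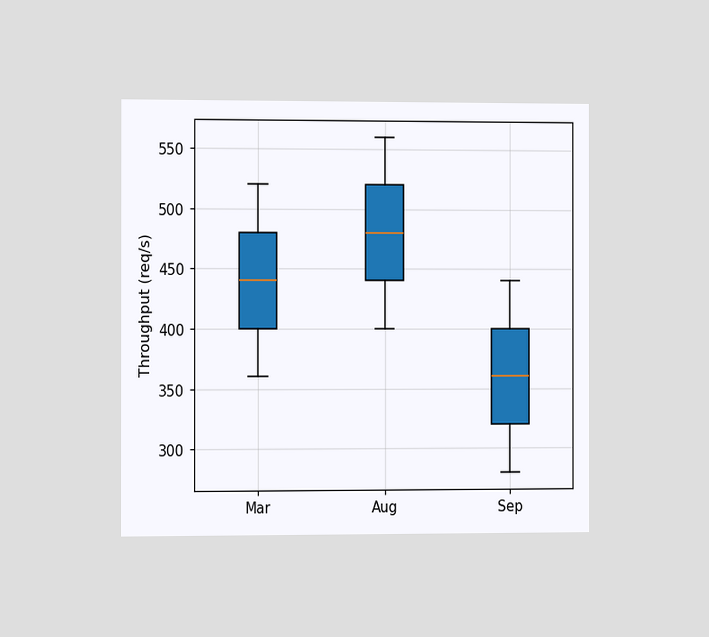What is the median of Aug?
The chart is viewed slightly from the left. The median line in the Aug box sits at 480req/s.

480req/s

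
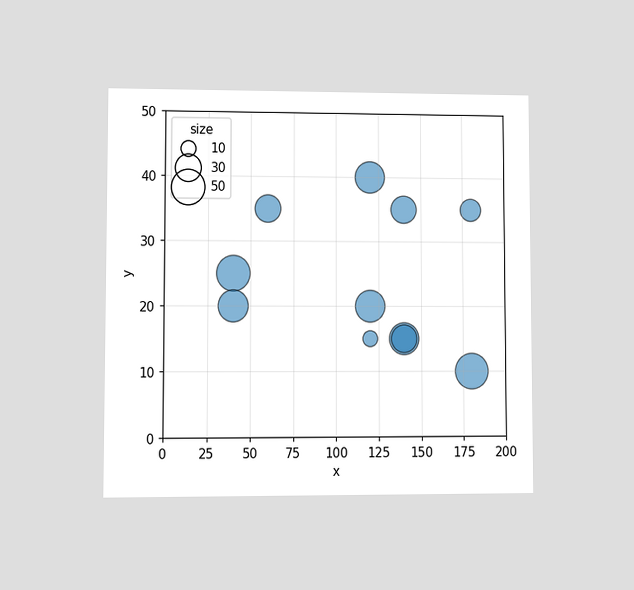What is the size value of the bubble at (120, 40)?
40

The chart is viewed at a slight angle. Matching the bubble at (120, 40) against the size legend gives 40.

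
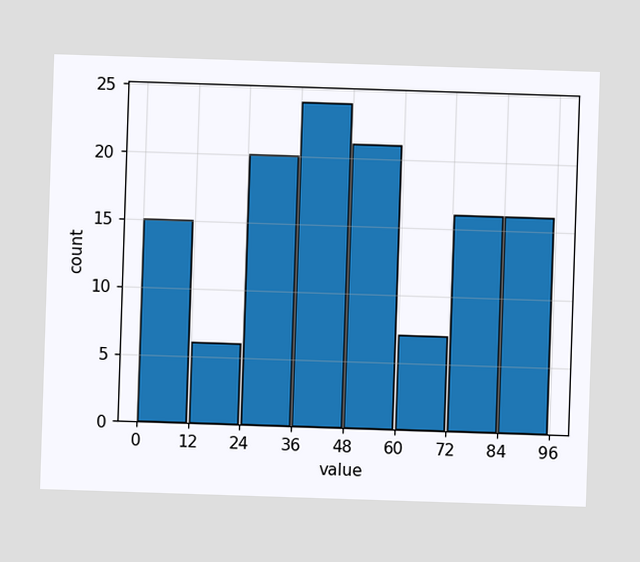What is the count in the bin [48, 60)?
21

The [48, 60) bin has height 21.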